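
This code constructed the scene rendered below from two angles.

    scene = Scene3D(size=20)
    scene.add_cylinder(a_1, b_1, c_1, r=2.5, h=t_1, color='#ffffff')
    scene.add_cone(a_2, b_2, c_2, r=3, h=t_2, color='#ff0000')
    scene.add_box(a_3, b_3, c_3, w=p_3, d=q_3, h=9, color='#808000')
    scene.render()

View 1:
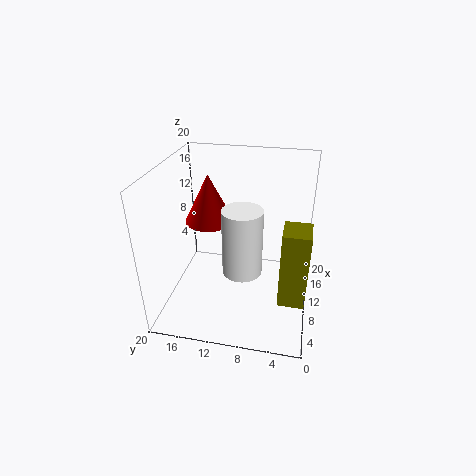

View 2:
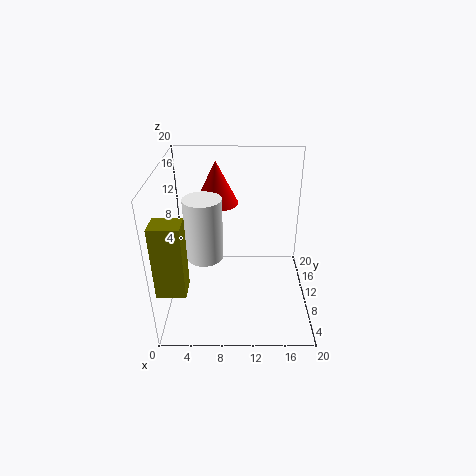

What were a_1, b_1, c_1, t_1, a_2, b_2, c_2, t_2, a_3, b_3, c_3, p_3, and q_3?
a_1 = 5.5, b_1 = 8.5, c_1 = 8, t_1 = 8.5, a_2 = 7, b_2 = 13, c_2 = 14, t_2 = 6, a_3 = 0.5, b_3 = 0.5, c_3 = 7.5, p_3 = 3.5, q_3 = 3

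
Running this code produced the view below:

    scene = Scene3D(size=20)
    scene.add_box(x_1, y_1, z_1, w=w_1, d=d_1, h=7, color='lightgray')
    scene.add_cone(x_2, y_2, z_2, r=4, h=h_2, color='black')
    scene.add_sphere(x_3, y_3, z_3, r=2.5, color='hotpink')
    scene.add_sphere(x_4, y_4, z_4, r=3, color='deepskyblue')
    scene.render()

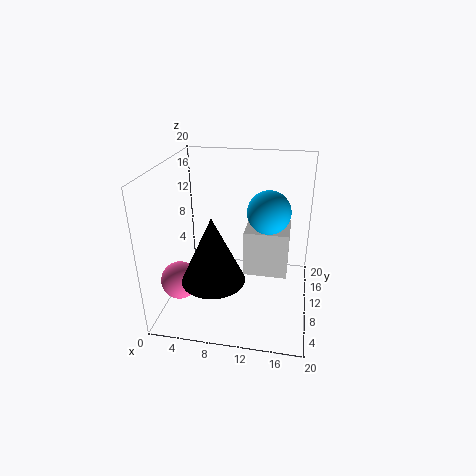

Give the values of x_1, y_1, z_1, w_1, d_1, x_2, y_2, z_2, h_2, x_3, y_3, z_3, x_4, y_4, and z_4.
x_1 = 10.5; y_1 = 11.5; z_1 = 3; w_1 = 6.5; d_1 = 6; x_2 = 8; y_2 = 4; z_2 = 7; h_2 = 8.5; x_3 = 3; y_3 = 5; z_3 = 5.5; x_4 = 14; y_4 = 11.5; z_4 = 13.5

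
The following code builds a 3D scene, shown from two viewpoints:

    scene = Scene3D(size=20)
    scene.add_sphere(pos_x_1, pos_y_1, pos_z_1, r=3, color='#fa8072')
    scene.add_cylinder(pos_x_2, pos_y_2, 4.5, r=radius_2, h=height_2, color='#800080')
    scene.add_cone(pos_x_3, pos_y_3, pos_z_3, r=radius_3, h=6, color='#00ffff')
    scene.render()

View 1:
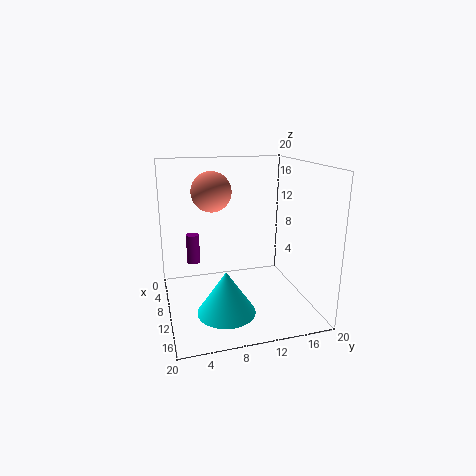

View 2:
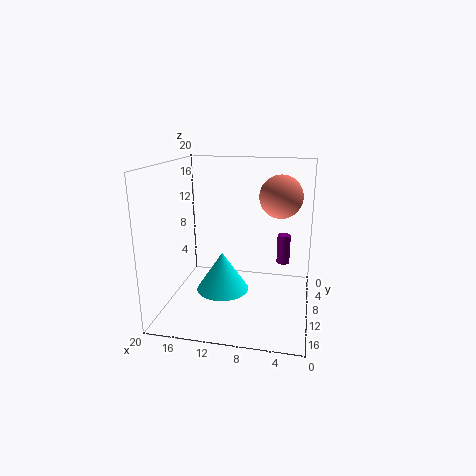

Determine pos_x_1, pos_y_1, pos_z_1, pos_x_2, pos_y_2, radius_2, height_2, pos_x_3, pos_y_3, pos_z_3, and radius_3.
pos_x_1 = 4.5; pos_y_1 = 7.5; pos_z_1 = 15.5; pos_x_2 = 4; pos_y_2 = 4.5; radius_2 = 1; height_2 = 4.5; pos_x_3 = 13; pos_y_3 = 7.5; pos_z_3 = 0.5; radius_3 = 4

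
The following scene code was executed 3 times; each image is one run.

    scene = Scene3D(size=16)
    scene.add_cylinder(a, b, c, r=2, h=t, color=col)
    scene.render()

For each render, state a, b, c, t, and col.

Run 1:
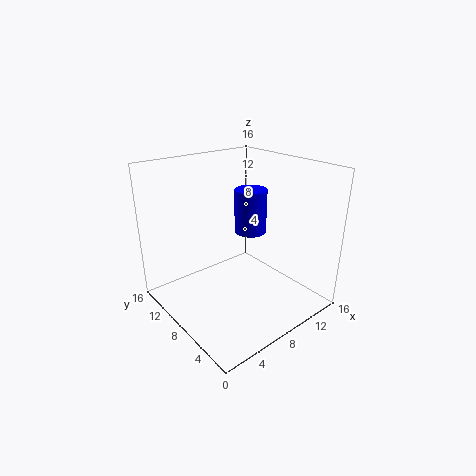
a = 12.5
b = 11
c = 6.5
t = 5.5
col = 'blue'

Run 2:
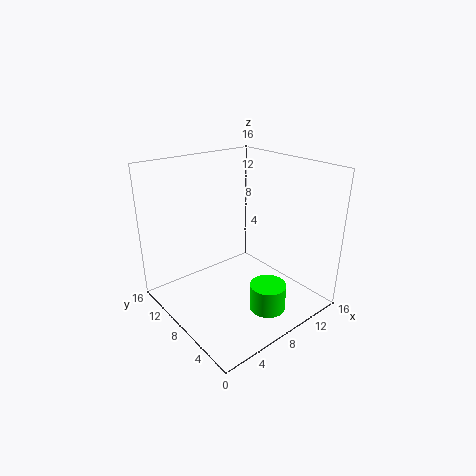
a = 9
b = 4
c = 0.5
t = 3
col = 'lime'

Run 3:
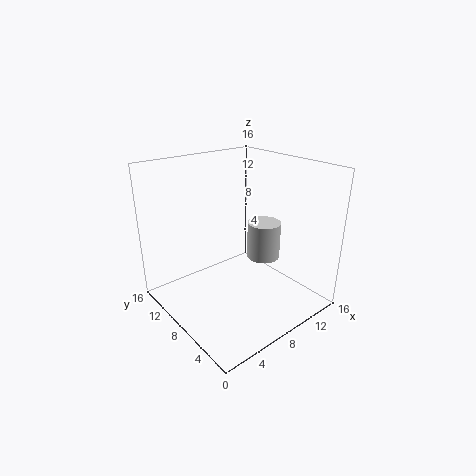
a = 12.5
b = 8.5
c = 4
t = 4.5
col = 'lightgray'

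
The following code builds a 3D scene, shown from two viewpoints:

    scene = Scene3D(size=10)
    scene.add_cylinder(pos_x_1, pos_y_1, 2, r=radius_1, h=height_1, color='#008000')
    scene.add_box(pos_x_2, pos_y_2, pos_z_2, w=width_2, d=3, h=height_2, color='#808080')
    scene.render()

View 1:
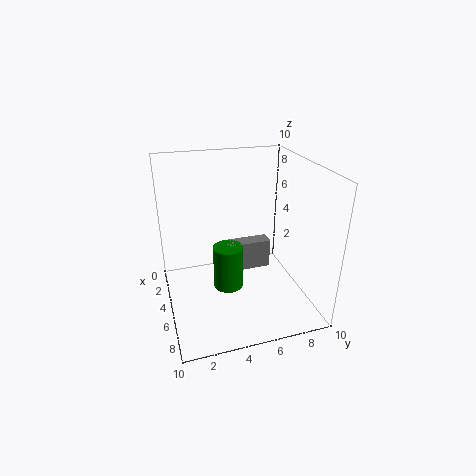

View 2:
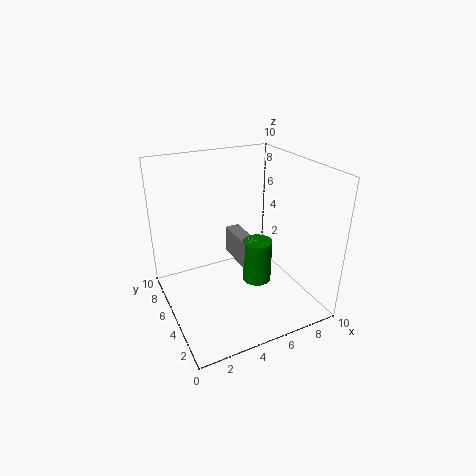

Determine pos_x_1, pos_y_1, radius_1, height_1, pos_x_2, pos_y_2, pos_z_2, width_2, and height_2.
pos_x_1 = 6; pos_y_1 = 4; radius_1 = 1; height_1 = 3; pos_x_2 = 5; pos_y_2 = 4; pos_z_2 = 3; width_2 = 1; height_2 = 2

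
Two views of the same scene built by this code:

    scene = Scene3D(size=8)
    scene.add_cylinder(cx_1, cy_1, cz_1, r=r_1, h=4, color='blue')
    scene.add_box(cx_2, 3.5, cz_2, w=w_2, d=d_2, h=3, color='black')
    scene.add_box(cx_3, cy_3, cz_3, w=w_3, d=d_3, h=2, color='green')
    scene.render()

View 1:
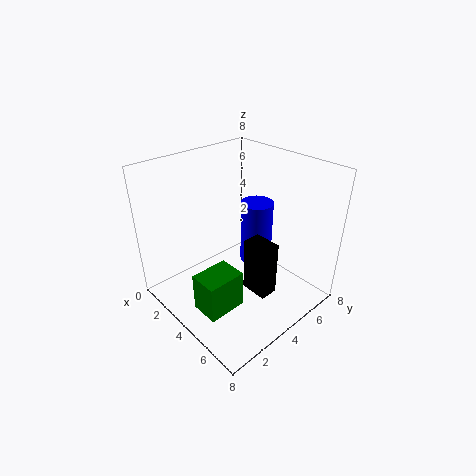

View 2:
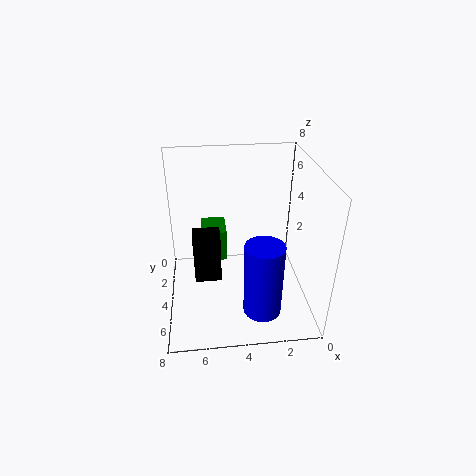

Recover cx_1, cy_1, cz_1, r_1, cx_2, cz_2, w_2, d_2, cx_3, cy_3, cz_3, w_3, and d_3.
cx_1 = 3
cy_1 = 6.5
cz_1 = 1
r_1 = 1
cx_2 = 5
cz_2 = 1.5
w_2 = 1.5
d_2 = 1
cx_3 = 4.5
cy_3 = 0.5
cz_3 = 1.5
w_3 = 1.5
d_3 = 2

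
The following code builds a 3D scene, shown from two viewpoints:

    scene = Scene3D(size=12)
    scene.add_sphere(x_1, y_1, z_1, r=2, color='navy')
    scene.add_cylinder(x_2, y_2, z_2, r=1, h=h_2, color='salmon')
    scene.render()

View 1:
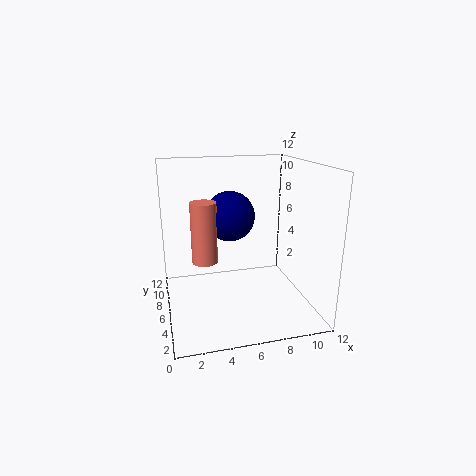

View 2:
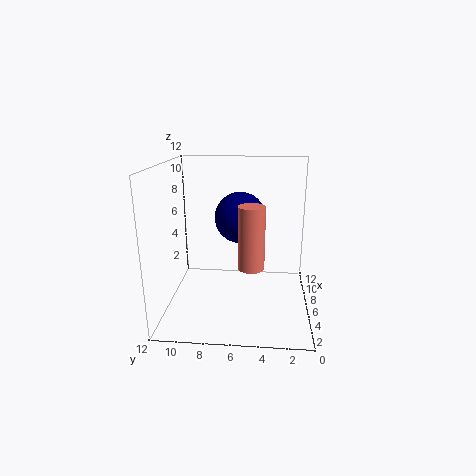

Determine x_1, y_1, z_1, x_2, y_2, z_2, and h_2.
x_1 = 5.25, y_1 = 5.75, z_1 = 8, x_2 = 3, y_2 = 4.75, z_2 = 4.75, h_2 = 4.75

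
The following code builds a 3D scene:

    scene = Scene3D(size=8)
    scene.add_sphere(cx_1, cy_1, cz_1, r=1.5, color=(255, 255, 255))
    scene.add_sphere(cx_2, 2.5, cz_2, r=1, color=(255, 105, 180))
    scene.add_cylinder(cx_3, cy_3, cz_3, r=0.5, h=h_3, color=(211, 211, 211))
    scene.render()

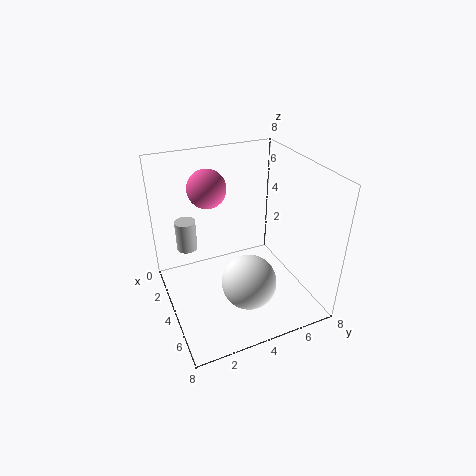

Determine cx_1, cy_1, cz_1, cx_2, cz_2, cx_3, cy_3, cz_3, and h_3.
cx_1 = 5.5; cy_1 = 4; cz_1 = 2; cx_2 = 3.5; cz_2 = 7; cx_3 = 4.5; cy_3 = 1; cz_3 = 4.5; h_3 = 1.5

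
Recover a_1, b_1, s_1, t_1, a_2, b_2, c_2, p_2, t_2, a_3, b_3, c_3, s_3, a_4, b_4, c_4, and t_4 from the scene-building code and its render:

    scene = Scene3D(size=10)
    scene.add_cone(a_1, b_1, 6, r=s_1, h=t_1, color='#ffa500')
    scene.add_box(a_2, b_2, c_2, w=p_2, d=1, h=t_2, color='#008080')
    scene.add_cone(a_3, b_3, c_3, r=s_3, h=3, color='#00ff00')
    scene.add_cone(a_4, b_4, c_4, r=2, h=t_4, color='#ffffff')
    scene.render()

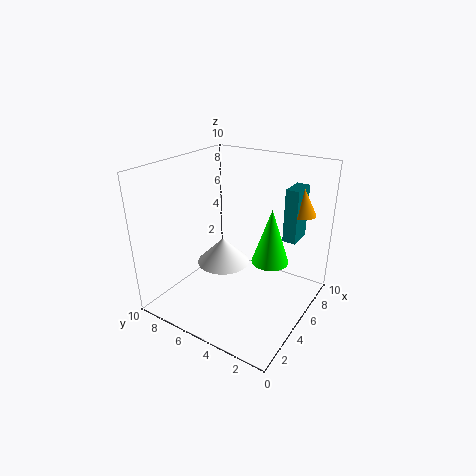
a_1 = 9
b_1 = 2
s_1 = 1
t_1 = 2
a_2 = 8
b_2 = 2
c_2 = 4
p_2 = 2
t_2 = 4
a_3 = 2
b_3 = 1
c_3 = 6
s_3 = 1
a_4 = 6
b_4 = 7
c_4 = 2
t_4 = 2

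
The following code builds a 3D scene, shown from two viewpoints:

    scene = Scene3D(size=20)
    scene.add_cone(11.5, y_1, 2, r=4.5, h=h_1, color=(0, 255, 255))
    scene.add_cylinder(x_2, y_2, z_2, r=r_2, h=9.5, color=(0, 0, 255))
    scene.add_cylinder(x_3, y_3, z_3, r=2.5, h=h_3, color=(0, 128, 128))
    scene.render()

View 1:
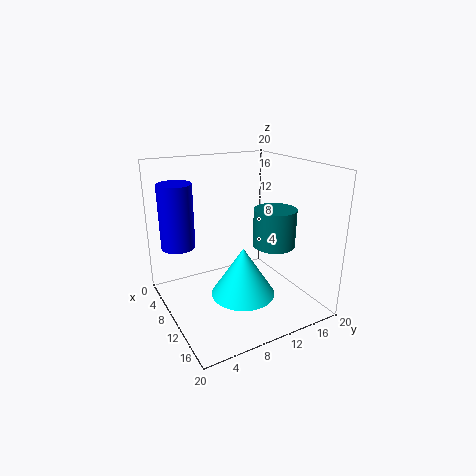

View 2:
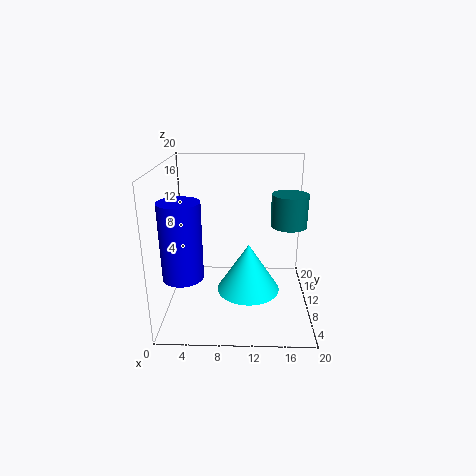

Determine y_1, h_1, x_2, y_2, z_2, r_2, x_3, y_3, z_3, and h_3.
y_1 = 10
h_1 = 7
x_2 = 3.5
y_2 = 3.5
z_2 = 7.5
r_2 = 2.5
x_3 = 17
y_3 = 11
z_3 = 11.5
h_3 = 4.5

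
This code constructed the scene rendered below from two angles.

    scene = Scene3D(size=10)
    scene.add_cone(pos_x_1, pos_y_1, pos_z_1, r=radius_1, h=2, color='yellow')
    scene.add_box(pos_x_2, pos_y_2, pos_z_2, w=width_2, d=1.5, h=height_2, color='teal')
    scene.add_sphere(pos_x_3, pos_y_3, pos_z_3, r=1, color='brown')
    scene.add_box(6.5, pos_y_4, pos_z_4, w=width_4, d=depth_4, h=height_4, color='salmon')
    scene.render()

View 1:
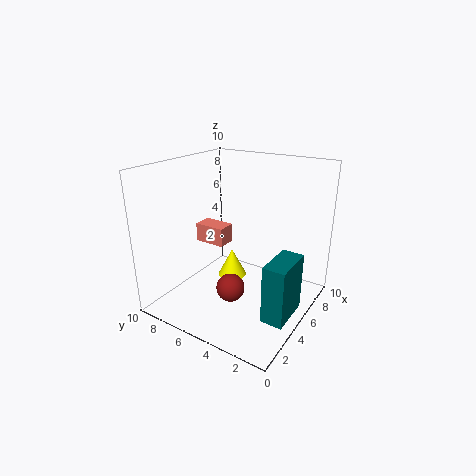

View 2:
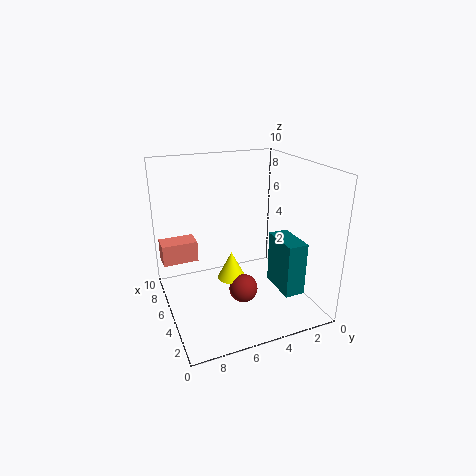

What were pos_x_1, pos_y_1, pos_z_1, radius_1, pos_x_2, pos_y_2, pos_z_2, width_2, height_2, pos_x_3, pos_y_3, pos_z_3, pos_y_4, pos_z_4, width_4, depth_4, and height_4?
pos_x_1 = 5, pos_y_1 = 5.5, pos_z_1 = 2, radius_1 = 1, pos_x_2 = 3, pos_y_2 = 0.5, pos_z_2 = 0.5, width_2 = 3, height_2 = 4, pos_x_3 = 4, pos_y_3 = 5, pos_z_3 = 1.5, pos_y_4 = 7.5, pos_z_4 = 3, width_4 = 1.5, depth_4 = 2.5, height_4 = 1.5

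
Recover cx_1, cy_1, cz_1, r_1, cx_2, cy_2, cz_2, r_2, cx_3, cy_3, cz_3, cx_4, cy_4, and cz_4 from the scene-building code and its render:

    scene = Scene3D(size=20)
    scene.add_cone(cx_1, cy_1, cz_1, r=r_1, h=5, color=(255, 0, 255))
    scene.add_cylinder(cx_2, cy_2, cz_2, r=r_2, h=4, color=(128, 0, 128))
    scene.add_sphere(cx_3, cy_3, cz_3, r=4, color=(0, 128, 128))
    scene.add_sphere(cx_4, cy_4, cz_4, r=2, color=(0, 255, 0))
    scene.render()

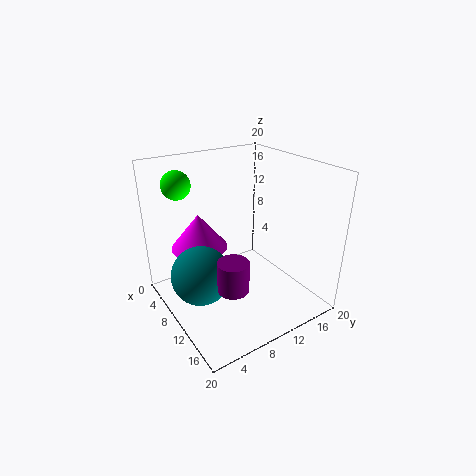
cx_1 = 6
cy_1 = 6
cz_1 = 8
r_1 = 4
cx_2 = 15
cy_2 = 6
cz_2 = 6
r_2 = 2
cx_3 = 10
cy_3 = 4
cz_3 = 6
cx_4 = 4
cy_4 = 4
cz_4 = 17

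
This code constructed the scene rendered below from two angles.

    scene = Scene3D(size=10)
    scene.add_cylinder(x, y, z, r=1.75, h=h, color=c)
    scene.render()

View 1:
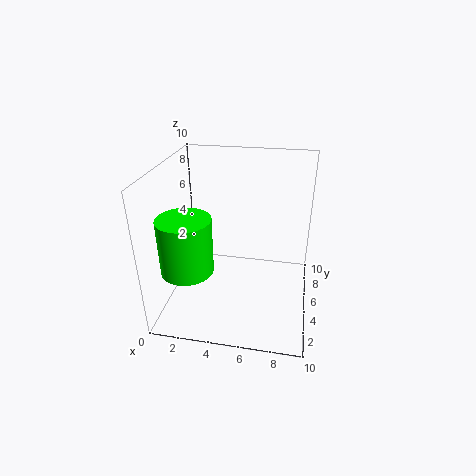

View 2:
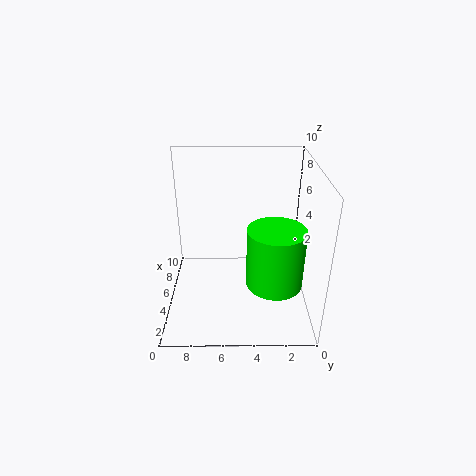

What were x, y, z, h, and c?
x = 2, y = 2.75, z = 3.5, h = 3.75, c = 'lime'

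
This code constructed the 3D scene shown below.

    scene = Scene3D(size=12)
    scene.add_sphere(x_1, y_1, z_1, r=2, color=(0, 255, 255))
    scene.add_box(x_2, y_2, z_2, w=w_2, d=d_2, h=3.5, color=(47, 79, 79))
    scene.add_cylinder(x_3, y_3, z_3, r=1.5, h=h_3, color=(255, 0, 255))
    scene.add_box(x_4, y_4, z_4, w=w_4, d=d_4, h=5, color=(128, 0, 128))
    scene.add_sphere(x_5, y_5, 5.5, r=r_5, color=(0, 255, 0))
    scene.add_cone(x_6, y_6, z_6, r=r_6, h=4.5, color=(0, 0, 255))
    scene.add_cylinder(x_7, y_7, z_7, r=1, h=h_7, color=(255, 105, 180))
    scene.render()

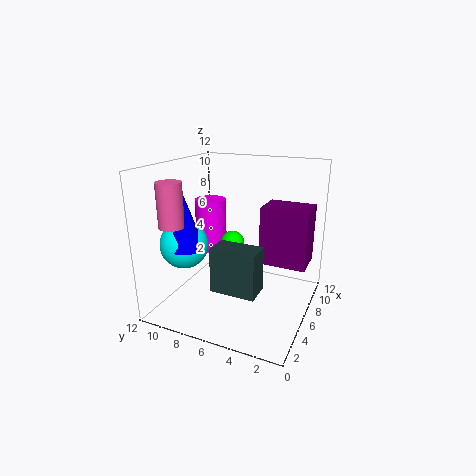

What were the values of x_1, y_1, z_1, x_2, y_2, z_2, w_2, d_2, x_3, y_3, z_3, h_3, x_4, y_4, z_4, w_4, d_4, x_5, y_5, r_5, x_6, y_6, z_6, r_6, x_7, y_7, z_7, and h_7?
x_1 = 4; y_1 = 10; z_1 = 5.5; x_2 = 2; y_2 = 3; z_2 = 3; w_2 = 2; d_2 = 3.5; x_3 = 9.5; y_3 = 10.5; z_3 = 3; h_3 = 5; x_4 = 7; y_4 = 0.5; z_4 = 3.5; w_4 = 3; d_4 = 4; x_5 = 6; y_5 = 6.5; r_5 = 1; x_6 = 3.5; y_6 = 9.5; z_6 = 5.5; r_6 = 1.5; x_7 = 2.5; y_7 = 10; z_7 = 7.5; h_7 = 3.5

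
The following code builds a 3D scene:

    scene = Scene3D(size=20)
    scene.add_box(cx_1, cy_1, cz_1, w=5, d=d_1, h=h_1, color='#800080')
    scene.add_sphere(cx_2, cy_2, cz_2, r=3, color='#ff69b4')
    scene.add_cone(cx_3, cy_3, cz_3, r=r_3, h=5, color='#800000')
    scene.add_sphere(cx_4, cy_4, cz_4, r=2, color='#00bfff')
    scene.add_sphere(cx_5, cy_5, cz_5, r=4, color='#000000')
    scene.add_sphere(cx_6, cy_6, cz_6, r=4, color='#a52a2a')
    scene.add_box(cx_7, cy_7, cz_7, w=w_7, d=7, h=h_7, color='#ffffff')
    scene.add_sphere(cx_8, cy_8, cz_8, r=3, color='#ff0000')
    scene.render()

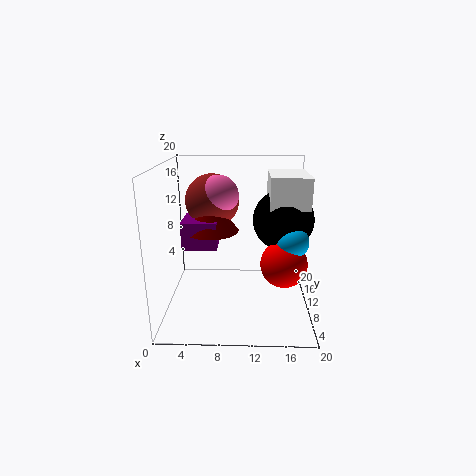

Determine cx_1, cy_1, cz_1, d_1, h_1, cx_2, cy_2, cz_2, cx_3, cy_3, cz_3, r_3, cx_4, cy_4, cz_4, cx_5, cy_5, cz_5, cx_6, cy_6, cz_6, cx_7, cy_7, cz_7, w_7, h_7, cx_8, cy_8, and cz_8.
cx_1 = 2, cy_1 = 10, cz_1 = 8, d_1 = 5, h_1 = 4, cx_2 = 7, cy_2 = 14, cz_2 = 15, cx_3 = 6, cy_3 = 13, cz_3 = 10, r_3 = 4, cx_4 = 17, cy_4 = 6, cz_4 = 11, cx_5 = 16, cy_5 = 9, cz_5 = 13, cx_6 = 6, cy_6 = 15, cz_6 = 14, cx_7 = 14, cy_7 = 6, cz_7 = 15, w_7 = 5, h_7 = 4, cx_8 = 16, cy_8 = 6, cz_8 = 8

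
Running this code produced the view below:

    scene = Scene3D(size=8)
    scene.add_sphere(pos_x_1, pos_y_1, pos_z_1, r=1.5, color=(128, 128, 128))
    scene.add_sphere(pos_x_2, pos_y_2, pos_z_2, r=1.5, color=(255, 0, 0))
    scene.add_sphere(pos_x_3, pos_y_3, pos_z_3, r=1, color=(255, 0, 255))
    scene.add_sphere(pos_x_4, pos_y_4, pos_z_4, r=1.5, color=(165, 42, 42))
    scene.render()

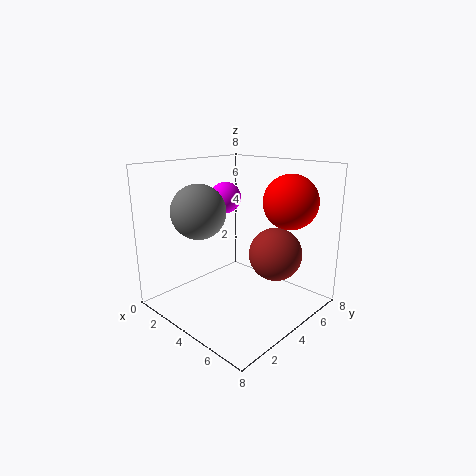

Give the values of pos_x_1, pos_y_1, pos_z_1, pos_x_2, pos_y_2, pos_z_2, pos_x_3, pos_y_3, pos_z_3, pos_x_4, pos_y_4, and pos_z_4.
pos_x_1 = 2.5, pos_y_1 = 2.5, pos_z_1 = 5.5, pos_x_2 = 6, pos_y_2 = 6, pos_z_2 = 6, pos_x_3 = 1, pos_y_3 = 6, pos_z_3 = 5.5, pos_x_4 = 5.5, pos_y_4 = 5.5, pos_z_4 = 3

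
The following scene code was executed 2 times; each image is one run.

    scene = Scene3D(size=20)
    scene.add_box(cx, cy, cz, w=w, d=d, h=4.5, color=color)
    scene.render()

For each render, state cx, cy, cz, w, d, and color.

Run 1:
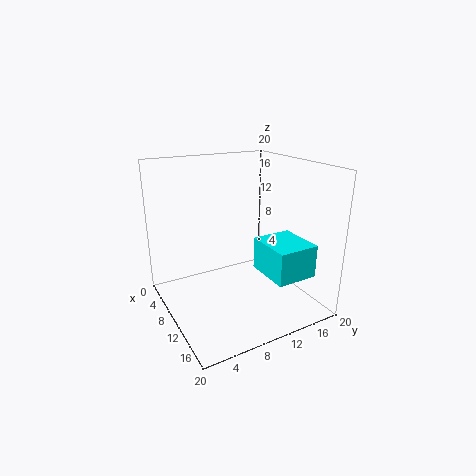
cx = 11, cy = 12, cz = 5.5, w = 6.5, d = 5.75, color = 'cyan'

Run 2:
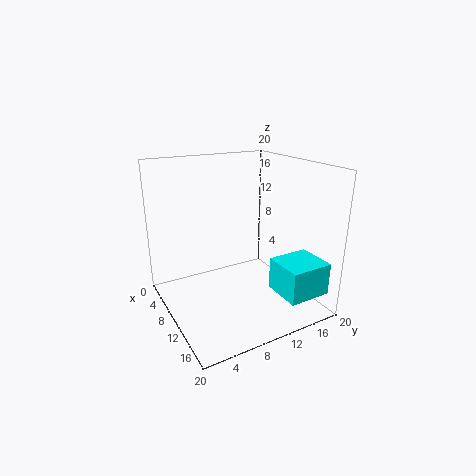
cx = 13.25, cy = 13.25, cz = 3, w = 5.5, d = 6, color = 'cyan'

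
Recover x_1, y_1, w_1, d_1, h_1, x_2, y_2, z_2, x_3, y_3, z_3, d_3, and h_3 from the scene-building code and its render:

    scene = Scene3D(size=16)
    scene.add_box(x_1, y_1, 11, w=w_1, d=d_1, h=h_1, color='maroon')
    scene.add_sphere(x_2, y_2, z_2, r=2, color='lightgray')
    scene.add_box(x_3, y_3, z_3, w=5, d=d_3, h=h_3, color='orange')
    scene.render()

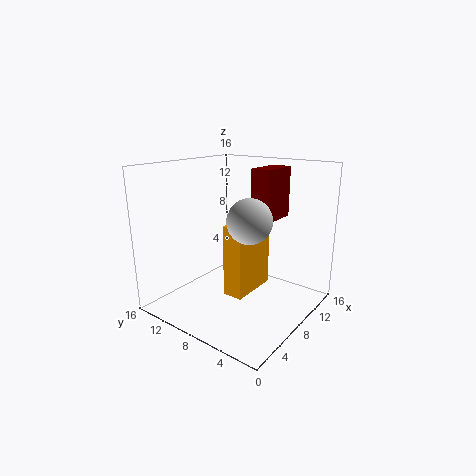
x_1 = 6; y_1 = 3; w_1 = 4; d_1 = 2; h_1 = 5; x_2 = 3; y_2 = 3; z_2 = 12; x_3 = 3; y_3 = 4; z_3 = 4; d_3 = 2; h_3 = 7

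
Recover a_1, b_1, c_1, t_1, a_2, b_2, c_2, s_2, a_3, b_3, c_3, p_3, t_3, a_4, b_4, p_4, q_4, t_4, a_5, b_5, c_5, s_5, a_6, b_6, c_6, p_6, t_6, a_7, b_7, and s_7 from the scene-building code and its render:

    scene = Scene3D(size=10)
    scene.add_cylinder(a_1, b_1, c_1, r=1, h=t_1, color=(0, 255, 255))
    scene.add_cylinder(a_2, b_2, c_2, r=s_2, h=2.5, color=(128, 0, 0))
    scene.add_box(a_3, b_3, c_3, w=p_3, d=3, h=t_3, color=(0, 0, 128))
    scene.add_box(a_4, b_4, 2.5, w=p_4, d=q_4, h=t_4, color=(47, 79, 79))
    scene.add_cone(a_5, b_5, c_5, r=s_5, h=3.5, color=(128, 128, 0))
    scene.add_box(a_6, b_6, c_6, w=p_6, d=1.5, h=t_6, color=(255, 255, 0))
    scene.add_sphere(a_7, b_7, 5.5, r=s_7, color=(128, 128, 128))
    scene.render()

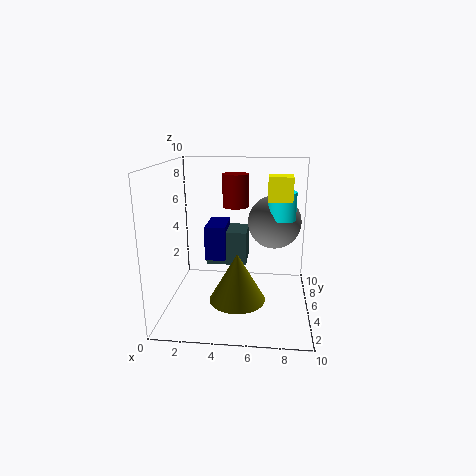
a_1 = 8; b_1 = 6.5; c_1 = 6; t_1 = 2; a_2 = 4.5; b_2 = 8; c_2 = 6.5; s_2 = 1; a_3 = 2.5; b_3 = 5.5; c_3 = 3; p_3 = 1.5; t_3 = 2.5; a_4 = 2.5; b_4 = 6; p_4 = 3; q_4 = 2.5; t_4 = 2.5; a_5 = 5; b_5 = 4.5; c_5 = 0.5; s_5 = 2; a_6 = 7; b_6 = 3; c_6 = 8; p_6 = 1.5; t_6 = 1.5; a_7 = 7.5; b_7 = 7.5; s_7 = 2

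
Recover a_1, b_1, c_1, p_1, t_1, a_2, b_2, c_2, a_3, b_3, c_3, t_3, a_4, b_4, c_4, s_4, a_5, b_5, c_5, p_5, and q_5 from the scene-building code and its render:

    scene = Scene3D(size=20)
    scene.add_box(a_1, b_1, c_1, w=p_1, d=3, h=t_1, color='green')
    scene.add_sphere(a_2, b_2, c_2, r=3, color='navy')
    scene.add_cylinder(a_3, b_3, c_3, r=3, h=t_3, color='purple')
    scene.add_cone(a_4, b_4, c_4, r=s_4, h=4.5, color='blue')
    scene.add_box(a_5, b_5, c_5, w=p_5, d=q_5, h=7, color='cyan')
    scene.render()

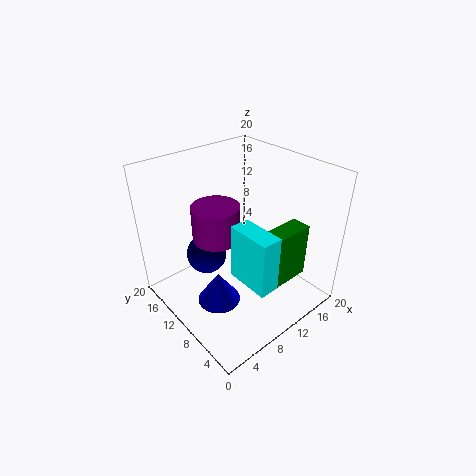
a_1 = 14
b_1 = 5.5
c_1 = 1.5
p_1 = 6
t_1 = 8.5
a_2 = 8
b_2 = 15
c_2 = 5.5
a_3 = 6
b_3 = 9.5
c_3 = 12
t_3 = 4.5
a_4 = 6
b_4 = 9.5
c_4 = 1.5
s_4 = 3
a_5 = 5.5
b_5 = 0.5
c_5 = 8.5
p_5 = 2.5
q_5 = 5.5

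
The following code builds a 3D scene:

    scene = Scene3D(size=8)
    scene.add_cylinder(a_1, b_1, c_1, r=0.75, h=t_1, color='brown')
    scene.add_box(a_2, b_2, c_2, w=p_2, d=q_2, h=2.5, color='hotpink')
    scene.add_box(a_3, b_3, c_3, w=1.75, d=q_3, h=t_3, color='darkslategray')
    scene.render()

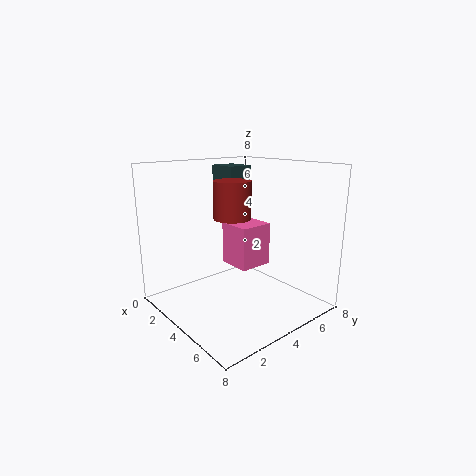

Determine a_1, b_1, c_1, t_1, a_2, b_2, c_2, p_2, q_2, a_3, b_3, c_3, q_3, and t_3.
a_1 = 7.25
b_1 = 1
c_1 = 6.25
t_1 = 1.5
a_2 = 2.25
b_2 = 4.25
c_2 = 2
p_2 = 2
q_2 = 2
a_3 = 1
b_3 = 4.5
c_3 = 6.25
q_3 = 1.5
t_3 = 1.5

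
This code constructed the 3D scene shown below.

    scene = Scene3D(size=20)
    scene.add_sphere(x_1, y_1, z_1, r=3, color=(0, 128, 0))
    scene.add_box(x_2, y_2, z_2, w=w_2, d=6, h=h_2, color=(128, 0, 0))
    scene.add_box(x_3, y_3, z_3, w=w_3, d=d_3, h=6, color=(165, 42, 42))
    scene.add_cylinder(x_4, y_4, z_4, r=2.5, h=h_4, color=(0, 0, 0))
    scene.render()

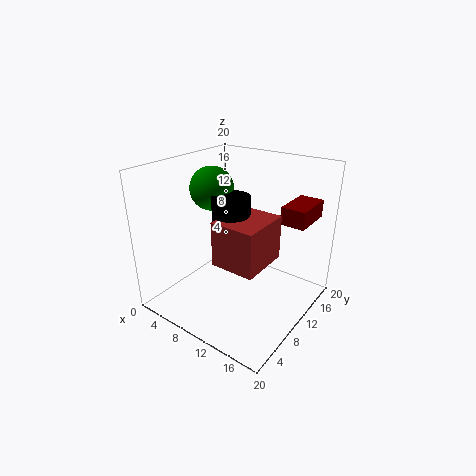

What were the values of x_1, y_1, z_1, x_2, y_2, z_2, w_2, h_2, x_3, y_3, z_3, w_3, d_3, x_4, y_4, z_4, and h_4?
x_1 = 6
y_1 = 9.5
z_1 = 16.5
x_2 = 14.5
y_2 = 13.5
z_2 = 12
w_2 = 3.5
h_2 = 2.5
x_3 = 9.5
y_3 = 5
z_3 = 8
w_3 = 6
d_3 = 7
x_4 = 10
y_4 = 8.5
z_4 = 12
h_4 = 4.5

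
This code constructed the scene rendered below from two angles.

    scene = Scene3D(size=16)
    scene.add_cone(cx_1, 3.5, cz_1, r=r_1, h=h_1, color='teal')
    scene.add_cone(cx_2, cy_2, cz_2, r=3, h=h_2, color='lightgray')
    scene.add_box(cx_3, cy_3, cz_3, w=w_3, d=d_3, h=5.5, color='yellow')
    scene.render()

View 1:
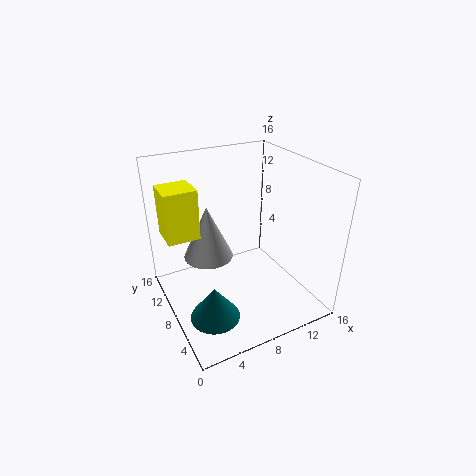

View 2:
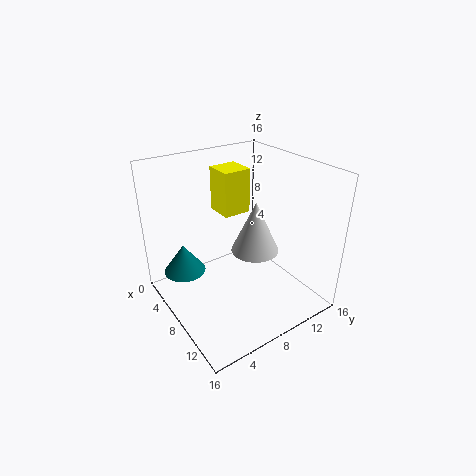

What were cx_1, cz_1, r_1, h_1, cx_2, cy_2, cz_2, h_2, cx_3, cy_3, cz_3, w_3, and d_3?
cx_1 = 3, cz_1 = 2.5, r_1 = 2.5, h_1 = 3.5, cx_2 = 6, cy_2 = 12, cz_2 = 4, h_2 = 6.5, cx_3 = 0.5, cy_3 = 9, cz_3 = 8.5, w_3 = 3.5, d_3 = 3.5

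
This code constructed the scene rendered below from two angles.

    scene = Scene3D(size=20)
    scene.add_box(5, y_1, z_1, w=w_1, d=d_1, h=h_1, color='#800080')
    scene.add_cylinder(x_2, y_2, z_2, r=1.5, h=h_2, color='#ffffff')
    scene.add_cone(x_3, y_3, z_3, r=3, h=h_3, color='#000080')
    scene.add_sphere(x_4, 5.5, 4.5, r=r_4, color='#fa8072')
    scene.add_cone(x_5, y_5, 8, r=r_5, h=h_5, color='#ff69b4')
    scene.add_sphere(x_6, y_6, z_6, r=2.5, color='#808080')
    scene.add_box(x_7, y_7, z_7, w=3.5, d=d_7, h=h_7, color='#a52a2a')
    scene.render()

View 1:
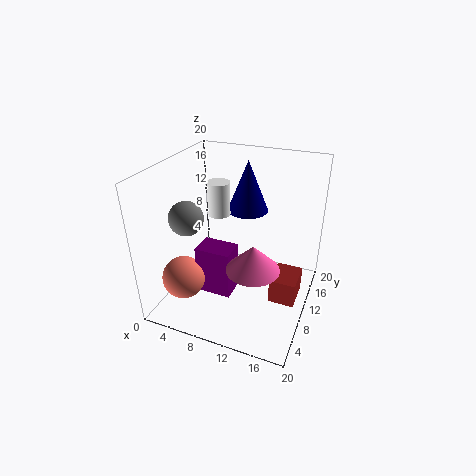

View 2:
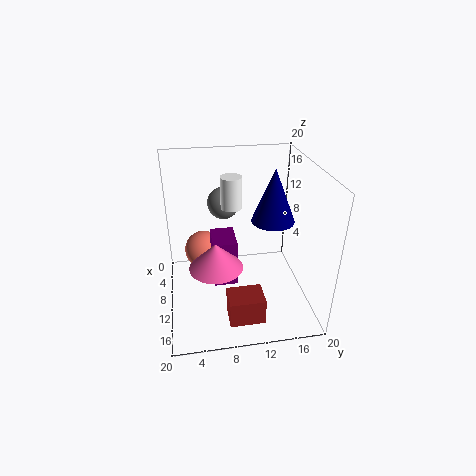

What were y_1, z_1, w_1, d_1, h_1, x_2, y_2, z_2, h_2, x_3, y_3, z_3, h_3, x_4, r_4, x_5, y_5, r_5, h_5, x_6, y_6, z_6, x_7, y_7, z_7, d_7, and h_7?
y_1 = 6.5, z_1 = 2, w_1 = 5, d_1 = 3.5, h_1 = 7, x_2 = 7.5, y_2 = 9.5, z_2 = 13.5, h_2 = 4.5, x_3 = 9.5, y_3 = 15, z_3 = 12, h_3 = 7.5, x_4 = 3.5, r_4 = 3, x_5 = 13.5, y_5 = 6.5, r_5 = 3.5, h_5 = 3.5, x_6 = 2.5, y_6 = 9, z_6 = 12, x_7 = 15.5, y_7 = 7.5, z_7 = 2.5, d_7 = 4.5, h_7 = 3.5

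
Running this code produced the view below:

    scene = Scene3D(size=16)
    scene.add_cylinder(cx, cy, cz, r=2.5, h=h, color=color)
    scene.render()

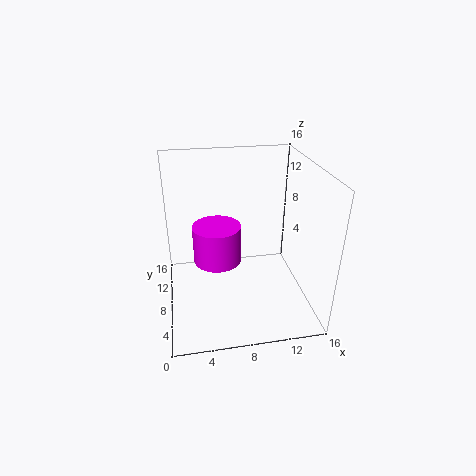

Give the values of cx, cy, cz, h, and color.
cx = 5.5, cy = 6.5, cz = 6.5, h = 4, color = 'magenta'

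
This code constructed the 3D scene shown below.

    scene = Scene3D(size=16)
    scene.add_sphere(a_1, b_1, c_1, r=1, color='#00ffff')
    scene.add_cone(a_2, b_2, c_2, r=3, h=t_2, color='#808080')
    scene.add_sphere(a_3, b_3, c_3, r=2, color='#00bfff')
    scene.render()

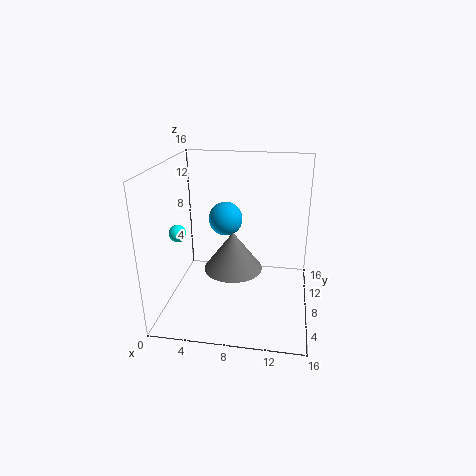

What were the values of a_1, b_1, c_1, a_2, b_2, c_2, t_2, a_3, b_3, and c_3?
a_1 = 1; b_1 = 8; c_1 = 8; a_2 = 8; b_2 = 5; c_2 = 6; t_2 = 4; a_3 = 6; b_3 = 11; c_3 = 9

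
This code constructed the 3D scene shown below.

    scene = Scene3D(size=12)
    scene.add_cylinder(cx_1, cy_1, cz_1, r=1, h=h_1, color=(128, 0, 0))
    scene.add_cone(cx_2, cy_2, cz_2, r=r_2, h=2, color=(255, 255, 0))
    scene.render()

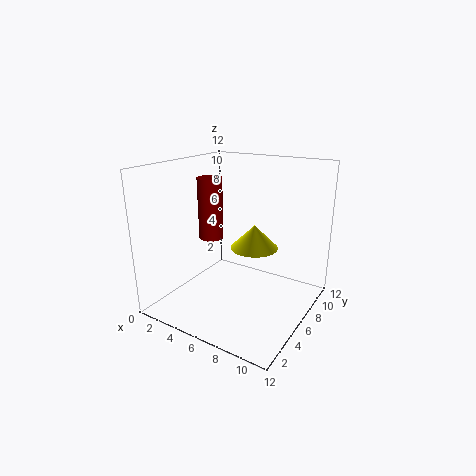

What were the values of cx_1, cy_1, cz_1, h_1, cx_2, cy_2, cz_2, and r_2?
cx_1 = 4, cy_1 = 5, cz_1 = 6, h_1 = 5, cx_2 = 7, cy_2 = 7, cz_2 = 5, r_2 = 2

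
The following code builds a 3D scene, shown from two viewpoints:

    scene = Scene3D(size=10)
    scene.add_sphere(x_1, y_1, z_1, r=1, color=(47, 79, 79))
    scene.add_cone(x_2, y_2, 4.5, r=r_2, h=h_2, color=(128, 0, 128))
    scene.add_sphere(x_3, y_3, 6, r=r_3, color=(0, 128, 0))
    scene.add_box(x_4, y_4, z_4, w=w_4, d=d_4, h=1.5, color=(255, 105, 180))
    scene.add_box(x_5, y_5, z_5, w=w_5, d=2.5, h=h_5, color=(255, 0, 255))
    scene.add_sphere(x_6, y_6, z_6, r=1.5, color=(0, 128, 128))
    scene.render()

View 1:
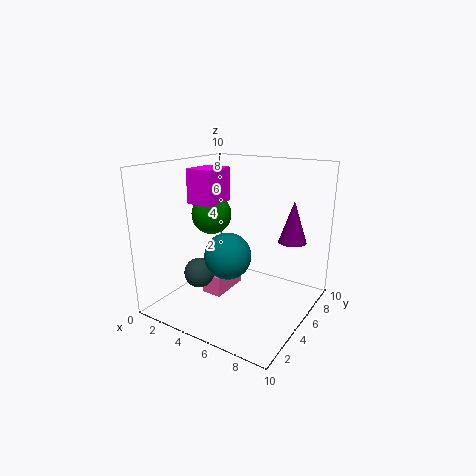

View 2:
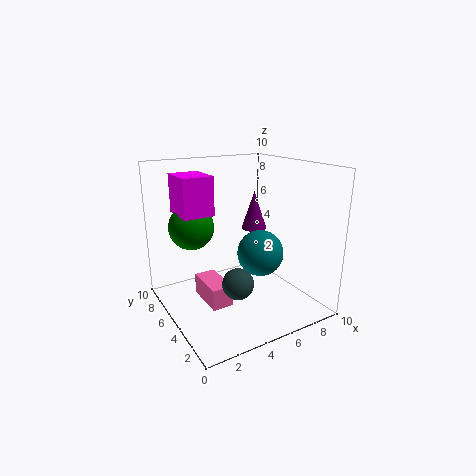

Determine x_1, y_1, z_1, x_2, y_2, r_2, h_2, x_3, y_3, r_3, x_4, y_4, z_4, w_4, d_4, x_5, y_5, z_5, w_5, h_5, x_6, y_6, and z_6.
x_1 = 3.5; y_1 = 2.5; z_1 = 3; x_2 = 8; y_2 = 7.5; r_2 = 1; h_2 = 3; x_3 = 2; y_3 = 6; r_3 = 1.5; x_4 = 2.5; y_4 = 4; z_4 = 0.5; w_4 = 1.5; d_4 = 3; x_5 = 1; y_5 = 4.5; z_5 = 7; w_5 = 2; h_5 = 2.5; x_6 = 5.5; y_6 = 3; z_6 = 4.5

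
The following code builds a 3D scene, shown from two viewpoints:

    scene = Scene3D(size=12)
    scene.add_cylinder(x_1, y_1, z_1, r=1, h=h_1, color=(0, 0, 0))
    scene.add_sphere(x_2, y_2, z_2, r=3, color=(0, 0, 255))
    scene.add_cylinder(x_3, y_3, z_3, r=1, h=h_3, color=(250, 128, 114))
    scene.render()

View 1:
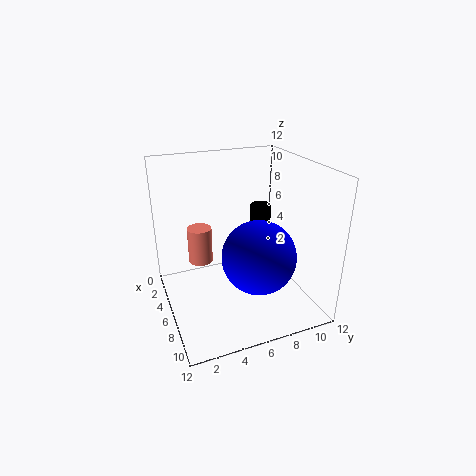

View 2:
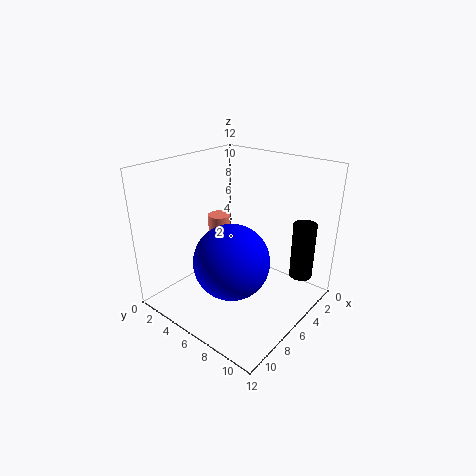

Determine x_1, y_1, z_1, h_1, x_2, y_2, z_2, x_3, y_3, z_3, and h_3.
x_1 = 2; y_1 = 10; z_1 = 2; h_1 = 5; x_2 = 8; y_2 = 7; z_2 = 5; x_3 = 5; y_3 = 3; z_3 = 4; h_3 = 3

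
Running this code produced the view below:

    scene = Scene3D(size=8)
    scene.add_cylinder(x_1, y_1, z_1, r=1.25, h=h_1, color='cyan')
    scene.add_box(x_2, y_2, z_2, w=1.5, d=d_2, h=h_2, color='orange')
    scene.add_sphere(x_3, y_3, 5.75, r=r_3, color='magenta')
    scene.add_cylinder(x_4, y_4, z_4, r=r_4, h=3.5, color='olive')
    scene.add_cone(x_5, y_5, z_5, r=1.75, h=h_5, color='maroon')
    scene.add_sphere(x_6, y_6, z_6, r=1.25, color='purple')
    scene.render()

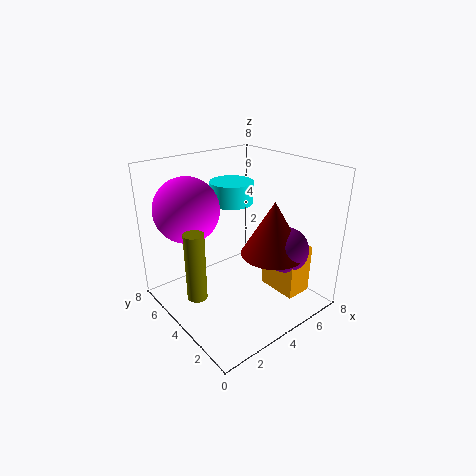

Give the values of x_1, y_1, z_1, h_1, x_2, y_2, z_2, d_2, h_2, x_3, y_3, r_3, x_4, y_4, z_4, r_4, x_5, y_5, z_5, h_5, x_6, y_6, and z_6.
x_1 = 4.75; y_1 = 5.5; z_1 = 5.5; h_1 = 1.25; x_2 = 5.25; y_2 = 1; z_2 = 1; d_2 = 2.25; h_2 = 2.75; x_3 = 1.75; y_3 = 5.5; r_3 = 1.75; x_4 = 0.75; y_4 = 3.25; z_4 = 2; r_4 = 0.5; x_5 = 5.25; y_5 = 2.5; z_5 = 3.25; h_5 = 3; x_6 = 5.75; y_6 = 2; z_6 = 3.5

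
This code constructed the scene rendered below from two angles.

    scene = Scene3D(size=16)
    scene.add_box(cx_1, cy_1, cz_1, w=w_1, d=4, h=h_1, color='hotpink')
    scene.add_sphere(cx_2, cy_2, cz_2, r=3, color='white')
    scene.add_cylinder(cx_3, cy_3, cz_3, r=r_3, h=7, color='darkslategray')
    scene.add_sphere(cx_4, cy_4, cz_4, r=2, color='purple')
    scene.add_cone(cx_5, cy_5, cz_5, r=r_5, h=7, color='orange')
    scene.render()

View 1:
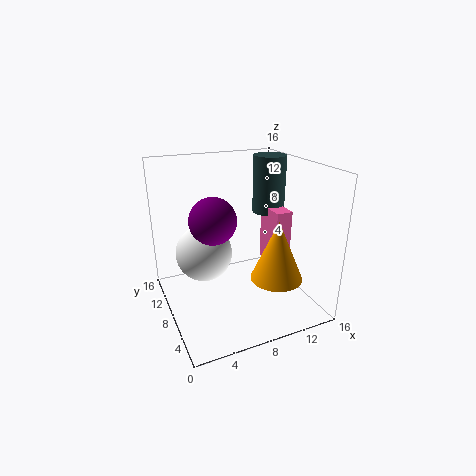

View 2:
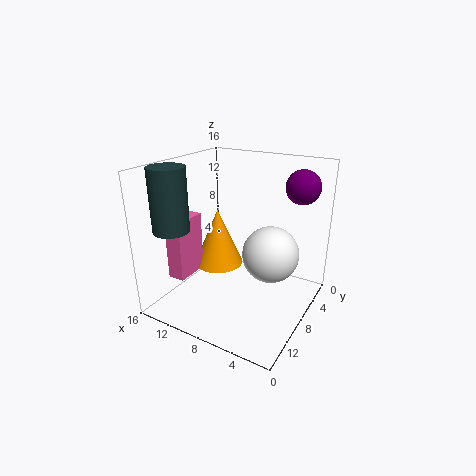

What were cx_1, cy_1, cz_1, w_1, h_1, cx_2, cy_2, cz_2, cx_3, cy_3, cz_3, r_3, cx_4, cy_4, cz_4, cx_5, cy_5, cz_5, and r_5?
cx_1 = 13, cy_1 = 8, cz_1 = 3, w_1 = 2, h_1 = 7, cx_2 = 4, cy_2 = 8, cz_2 = 7, cx_3 = 14, cy_3 = 12, cz_3 = 9, r_3 = 2, cx_4 = 3, cy_4 = 2, cz_4 = 13, cx_5 = 12, cy_5 = 6, cz_5 = 3, r_5 = 3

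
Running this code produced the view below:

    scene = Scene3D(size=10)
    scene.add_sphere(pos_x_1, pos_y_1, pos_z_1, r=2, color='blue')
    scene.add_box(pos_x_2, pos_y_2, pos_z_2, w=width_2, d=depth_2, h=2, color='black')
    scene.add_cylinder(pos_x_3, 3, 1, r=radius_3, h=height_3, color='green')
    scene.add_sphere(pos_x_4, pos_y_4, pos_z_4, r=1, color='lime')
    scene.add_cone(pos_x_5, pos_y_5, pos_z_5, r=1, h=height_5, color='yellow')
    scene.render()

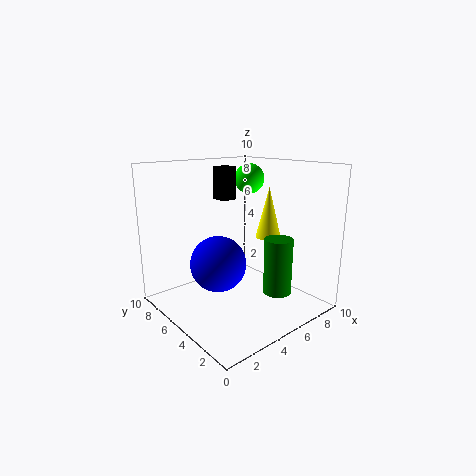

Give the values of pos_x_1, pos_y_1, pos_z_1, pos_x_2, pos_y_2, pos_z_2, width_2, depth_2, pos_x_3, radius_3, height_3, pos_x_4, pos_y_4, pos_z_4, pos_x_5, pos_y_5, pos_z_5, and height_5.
pos_x_1 = 4
pos_y_1 = 6
pos_z_1 = 3
pos_x_2 = 3
pos_y_2 = 4
pos_z_2 = 8
width_2 = 1
depth_2 = 1
pos_x_3 = 7
radius_3 = 1
height_3 = 4
pos_x_4 = 6
pos_y_4 = 5
pos_z_4 = 9
pos_x_5 = 9
pos_y_5 = 6
pos_z_5 = 4
height_5 = 4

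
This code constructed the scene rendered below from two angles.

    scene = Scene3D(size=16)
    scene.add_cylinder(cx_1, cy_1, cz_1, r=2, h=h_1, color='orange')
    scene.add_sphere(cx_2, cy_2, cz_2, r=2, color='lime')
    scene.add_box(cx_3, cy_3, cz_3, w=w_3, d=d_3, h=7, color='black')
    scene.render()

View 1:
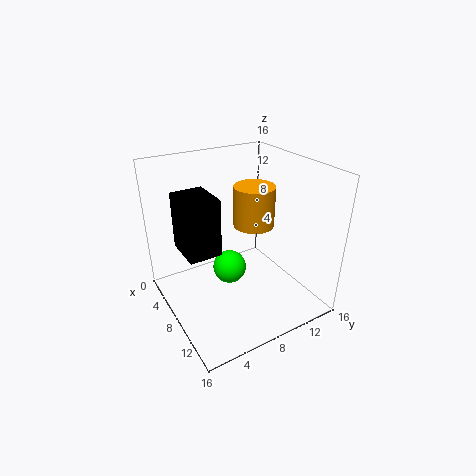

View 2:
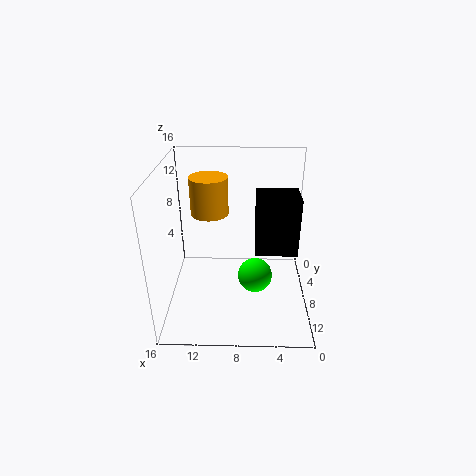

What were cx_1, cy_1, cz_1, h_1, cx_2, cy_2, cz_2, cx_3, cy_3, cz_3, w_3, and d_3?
cx_1 = 11, cy_1 = 8, cz_1 = 11, h_1 = 4, cx_2 = 6, cy_2 = 8, cz_2 = 3, cx_3 = 1, cy_3 = 3, cz_3 = 5, w_3 = 5, d_3 = 4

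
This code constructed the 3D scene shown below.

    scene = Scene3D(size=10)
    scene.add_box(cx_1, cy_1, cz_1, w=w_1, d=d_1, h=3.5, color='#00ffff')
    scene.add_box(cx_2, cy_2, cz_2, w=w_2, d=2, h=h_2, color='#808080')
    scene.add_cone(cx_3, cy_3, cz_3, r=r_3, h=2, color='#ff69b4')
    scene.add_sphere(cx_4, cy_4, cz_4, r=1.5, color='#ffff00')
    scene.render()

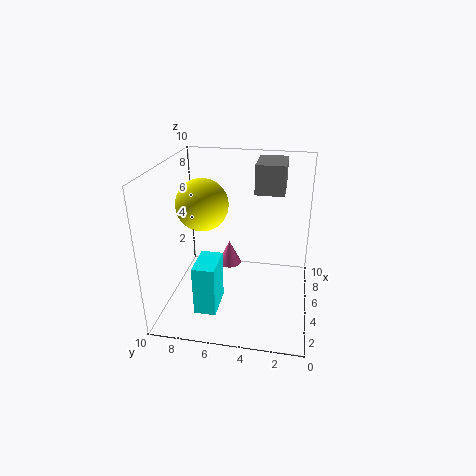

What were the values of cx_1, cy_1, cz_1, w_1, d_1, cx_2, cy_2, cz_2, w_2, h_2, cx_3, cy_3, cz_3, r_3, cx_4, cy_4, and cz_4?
cx_1 = 2; cy_1 = 6; cz_1 = 0.5; w_1 = 2.5; d_1 = 1.5; cx_2 = 5.5; cy_2 = 2; cz_2 = 8; w_2 = 3; h_2 = 2; cx_3 = 9; cy_3 = 6.5; cz_3 = 0.5; r_3 = 1; cx_4 = 2; cy_4 = 6.5; cz_4 = 8.5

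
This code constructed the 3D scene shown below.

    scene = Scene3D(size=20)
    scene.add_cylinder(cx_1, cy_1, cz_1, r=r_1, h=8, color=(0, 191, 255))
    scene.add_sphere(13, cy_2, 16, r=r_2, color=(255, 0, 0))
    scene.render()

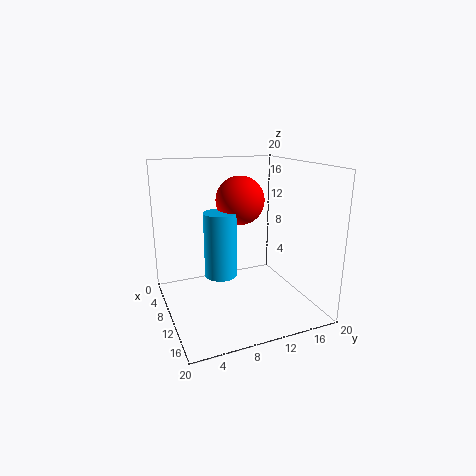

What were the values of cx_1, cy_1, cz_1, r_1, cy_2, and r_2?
cx_1 = 14, cy_1 = 6, cz_1 = 7, r_1 = 2, cy_2 = 9, r_2 = 3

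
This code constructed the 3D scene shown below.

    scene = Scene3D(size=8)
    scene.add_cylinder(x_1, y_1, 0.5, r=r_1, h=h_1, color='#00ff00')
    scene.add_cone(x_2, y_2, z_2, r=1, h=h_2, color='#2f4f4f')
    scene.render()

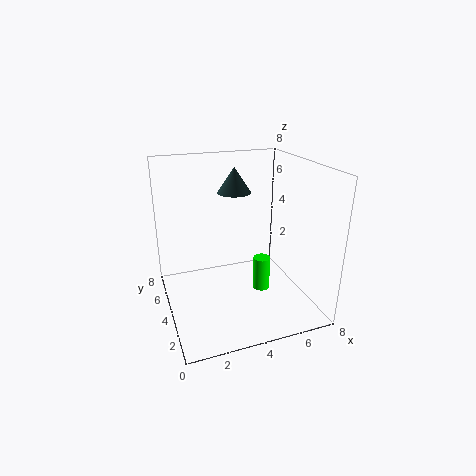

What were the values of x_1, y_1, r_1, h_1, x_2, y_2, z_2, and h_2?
x_1 = 5.5; y_1 = 4; r_1 = 0.5; h_1 = 2; x_2 = 4.5; y_2 = 6; z_2 = 6; h_2 = 1.5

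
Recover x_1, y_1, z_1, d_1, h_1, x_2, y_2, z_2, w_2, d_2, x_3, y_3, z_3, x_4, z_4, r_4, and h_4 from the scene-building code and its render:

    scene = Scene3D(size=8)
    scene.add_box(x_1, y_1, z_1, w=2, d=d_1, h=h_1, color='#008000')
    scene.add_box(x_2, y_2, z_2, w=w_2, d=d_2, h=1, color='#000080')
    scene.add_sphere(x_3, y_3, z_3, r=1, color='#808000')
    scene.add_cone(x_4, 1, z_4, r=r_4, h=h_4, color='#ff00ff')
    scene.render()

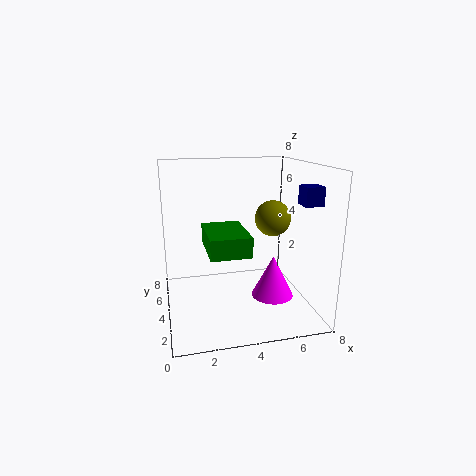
x_1 = 2
y_1 = 1
z_1 = 4
d_1 = 3
h_1 = 1
x_2 = 7
y_2 = 2
z_2 = 6
w_2 = 1
d_2 = 1
x_3 = 6
y_3 = 4
z_3 = 5
x_4 = 5
z_4 = 2
r_4 = 1
h_4 = 2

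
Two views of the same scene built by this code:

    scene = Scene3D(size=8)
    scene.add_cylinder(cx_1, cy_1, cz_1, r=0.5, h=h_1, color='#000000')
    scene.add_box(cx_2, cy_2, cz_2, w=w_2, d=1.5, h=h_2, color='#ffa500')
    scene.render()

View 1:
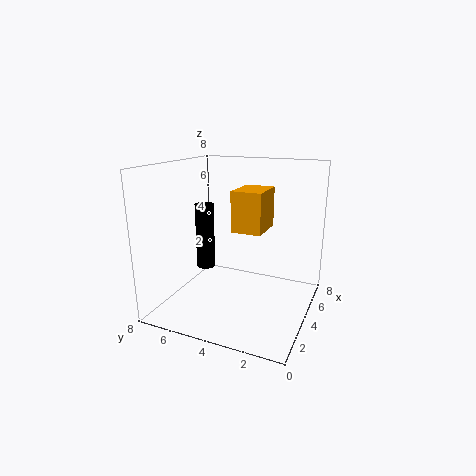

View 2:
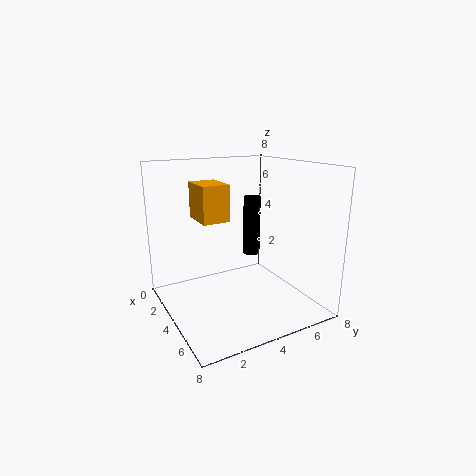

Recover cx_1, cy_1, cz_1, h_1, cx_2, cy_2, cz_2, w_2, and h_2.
cx_1 = 3
cy_1 = 5.5
cz_1 = 2.5
h_1 = 3.5
cx_2 = 2
cy_2 = 2
cz_2 = 5
w_2 = 2
h_2 = 2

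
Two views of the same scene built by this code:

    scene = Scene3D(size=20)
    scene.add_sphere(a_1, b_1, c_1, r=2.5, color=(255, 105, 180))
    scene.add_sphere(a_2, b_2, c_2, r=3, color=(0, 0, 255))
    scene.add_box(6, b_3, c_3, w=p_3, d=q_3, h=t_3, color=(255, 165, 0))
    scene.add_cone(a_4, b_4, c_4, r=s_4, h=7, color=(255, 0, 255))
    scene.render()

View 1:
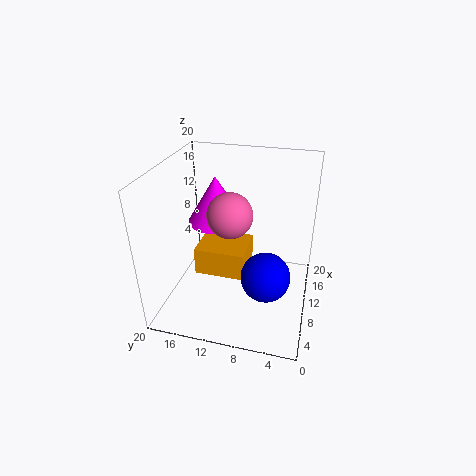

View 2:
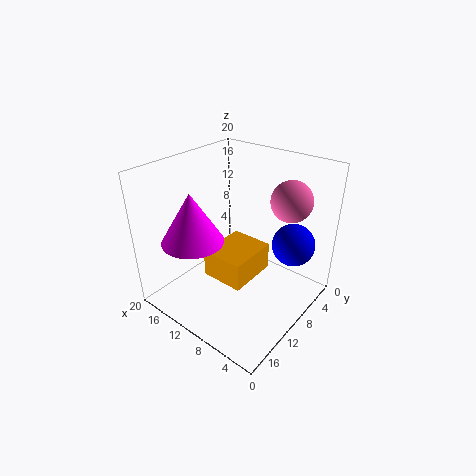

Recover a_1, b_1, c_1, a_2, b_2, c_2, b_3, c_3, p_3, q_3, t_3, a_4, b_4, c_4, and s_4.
a_1 = 2.75, b_1 = 9, c_1 = 17.25, a_2 = 4, b_2 = 5, c_2 = 8.75, b_3 = 8.25, c_3 = 6, p_3 = 5.75, q_3 = 6.75, t_3 = 3.75, a_4 = 14.25, b_4 = 14.5, c_4 = 10, s_4 = 4.25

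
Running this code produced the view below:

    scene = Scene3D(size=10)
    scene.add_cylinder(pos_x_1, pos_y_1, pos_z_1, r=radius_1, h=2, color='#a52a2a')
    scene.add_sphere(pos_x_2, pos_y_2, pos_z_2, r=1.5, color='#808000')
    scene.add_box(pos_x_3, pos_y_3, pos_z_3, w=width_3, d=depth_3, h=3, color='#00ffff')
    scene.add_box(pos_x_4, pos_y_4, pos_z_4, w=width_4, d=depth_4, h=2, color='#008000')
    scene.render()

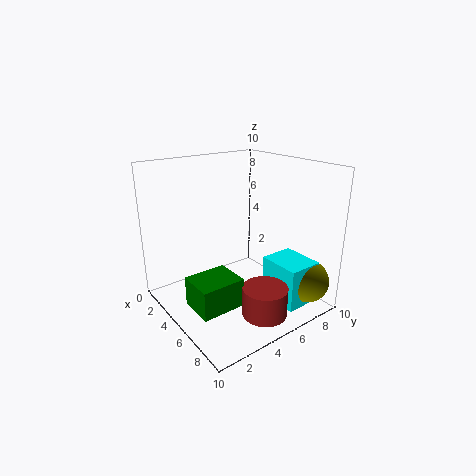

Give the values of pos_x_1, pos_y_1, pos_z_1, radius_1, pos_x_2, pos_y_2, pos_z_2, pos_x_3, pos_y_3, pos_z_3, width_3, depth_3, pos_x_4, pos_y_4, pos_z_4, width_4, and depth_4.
pos_x_1 = 8
pos_y_1 = 5
pos_z_1 = 0.5
radius_1 = 1.5
pos_x_2 = 8.5
pos_y_2 = 8.5
pos_z_2 = 2
pos_x_3 = 6
pos_y_3 = 6.5
pos_z_3 = 0.5
width_3 = 3
depth_3 = 2.5
pos_x_4 = 4.5
pos_y_4 = 1
pos_z_4 = 1
width_4 = 2.5
depth_4 = 3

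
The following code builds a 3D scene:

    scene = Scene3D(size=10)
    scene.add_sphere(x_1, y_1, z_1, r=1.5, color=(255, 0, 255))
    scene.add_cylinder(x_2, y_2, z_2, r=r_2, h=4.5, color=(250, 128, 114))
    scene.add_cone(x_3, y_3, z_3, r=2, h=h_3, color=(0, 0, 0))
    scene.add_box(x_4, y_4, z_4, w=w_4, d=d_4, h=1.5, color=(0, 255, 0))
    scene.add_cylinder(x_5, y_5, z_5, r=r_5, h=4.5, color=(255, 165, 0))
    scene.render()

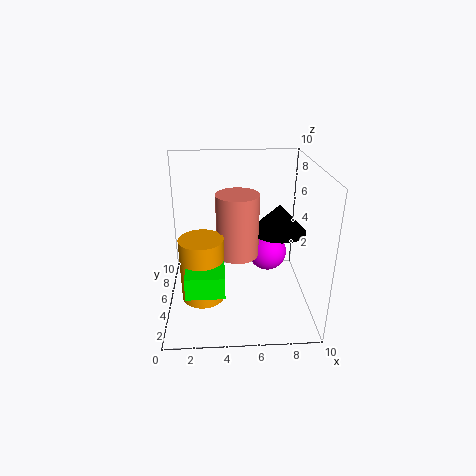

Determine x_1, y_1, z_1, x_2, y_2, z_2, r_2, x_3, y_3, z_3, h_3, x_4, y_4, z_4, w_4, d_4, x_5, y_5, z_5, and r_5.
x_1 = 7.5, y_1 = 7.5, z_1 = 2.5, x_2 = 5, y_2 = 5.5, z_2 = 3.5, r_2 = 1.5, x_3 = 8, y_3 = 6, z_3 = 5, h_3 = 2, x_4 = 1.5, y_4 = 1.5, z_4 = 2.5, w_4 = 2.5, d_4 = 3.5, x_5 = 2.5, y_5 = 4, z_5 = 1, r_5 = 1.5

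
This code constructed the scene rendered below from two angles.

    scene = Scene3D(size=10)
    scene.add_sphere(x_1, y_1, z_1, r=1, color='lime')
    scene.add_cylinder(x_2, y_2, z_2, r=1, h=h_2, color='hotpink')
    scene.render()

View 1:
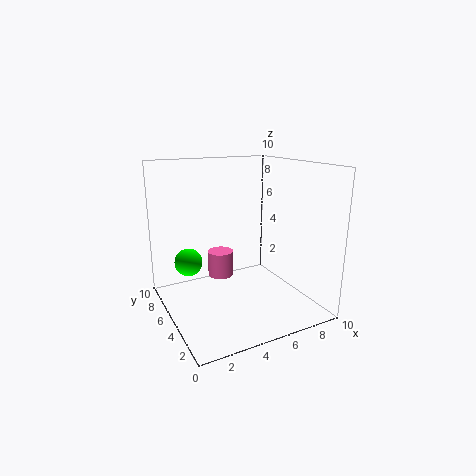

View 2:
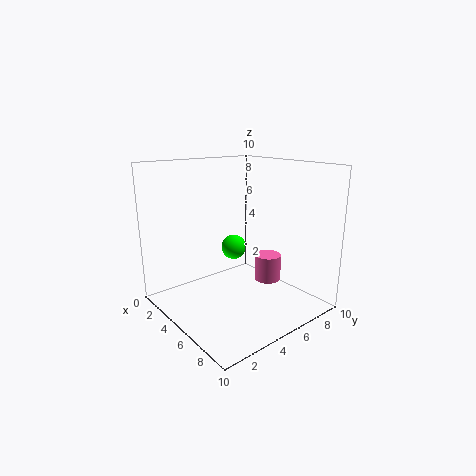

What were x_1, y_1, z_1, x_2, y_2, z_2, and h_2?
x_1 = 2; y_1 = 7; z_1 = 3; x_2 = 5; y_2 = 8; z_2 = 1; h_2 = 2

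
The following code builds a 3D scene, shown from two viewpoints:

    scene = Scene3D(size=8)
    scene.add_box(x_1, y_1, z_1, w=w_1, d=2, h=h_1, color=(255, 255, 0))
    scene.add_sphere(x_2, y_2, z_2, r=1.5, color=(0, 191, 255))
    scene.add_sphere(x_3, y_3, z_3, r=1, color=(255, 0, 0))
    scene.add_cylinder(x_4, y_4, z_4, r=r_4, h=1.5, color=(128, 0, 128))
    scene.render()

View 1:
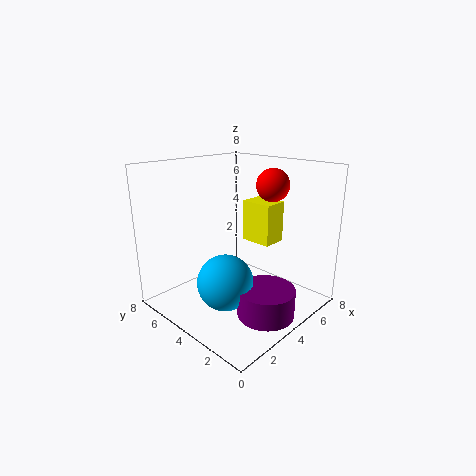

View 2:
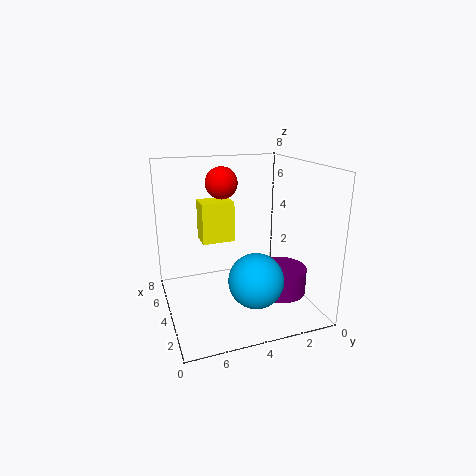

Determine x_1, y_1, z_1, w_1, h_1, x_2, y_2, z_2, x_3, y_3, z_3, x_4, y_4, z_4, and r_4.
x_1 = 6; y_1 = 3.5; z_1 = 3; w_1 = 1.5; h_1 = 2.5; x_2 = 2.5; y_2 = 3.5; z_2 = 2; x_3 = 7; y_3 = 4; z_3 = 6.5; x_4 = 3.5; y_4 = 1.5; z_4 = 0.5; r_4 = 1.5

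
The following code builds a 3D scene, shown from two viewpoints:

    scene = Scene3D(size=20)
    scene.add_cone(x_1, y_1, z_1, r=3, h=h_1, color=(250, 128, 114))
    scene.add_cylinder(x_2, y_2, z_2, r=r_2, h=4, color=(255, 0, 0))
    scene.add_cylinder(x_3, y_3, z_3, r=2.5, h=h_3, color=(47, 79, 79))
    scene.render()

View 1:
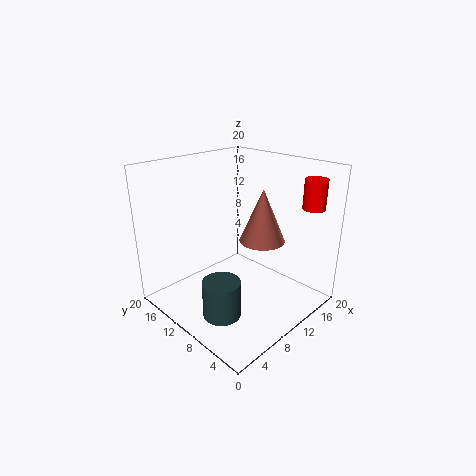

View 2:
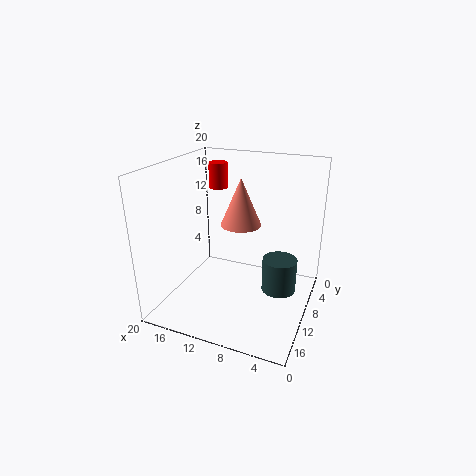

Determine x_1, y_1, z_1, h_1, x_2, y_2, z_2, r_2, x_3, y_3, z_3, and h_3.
x_1 = 11
y_1 = 6.5
z_1 = 10.5
h_1 = 7
x_2 = 16.5
y_2 = 2.5
z_2 = 14.5
r_2 = 1.5
x_3 = 4.5
y_3 = 7.5
z_3 = 1.5
h_3 = 5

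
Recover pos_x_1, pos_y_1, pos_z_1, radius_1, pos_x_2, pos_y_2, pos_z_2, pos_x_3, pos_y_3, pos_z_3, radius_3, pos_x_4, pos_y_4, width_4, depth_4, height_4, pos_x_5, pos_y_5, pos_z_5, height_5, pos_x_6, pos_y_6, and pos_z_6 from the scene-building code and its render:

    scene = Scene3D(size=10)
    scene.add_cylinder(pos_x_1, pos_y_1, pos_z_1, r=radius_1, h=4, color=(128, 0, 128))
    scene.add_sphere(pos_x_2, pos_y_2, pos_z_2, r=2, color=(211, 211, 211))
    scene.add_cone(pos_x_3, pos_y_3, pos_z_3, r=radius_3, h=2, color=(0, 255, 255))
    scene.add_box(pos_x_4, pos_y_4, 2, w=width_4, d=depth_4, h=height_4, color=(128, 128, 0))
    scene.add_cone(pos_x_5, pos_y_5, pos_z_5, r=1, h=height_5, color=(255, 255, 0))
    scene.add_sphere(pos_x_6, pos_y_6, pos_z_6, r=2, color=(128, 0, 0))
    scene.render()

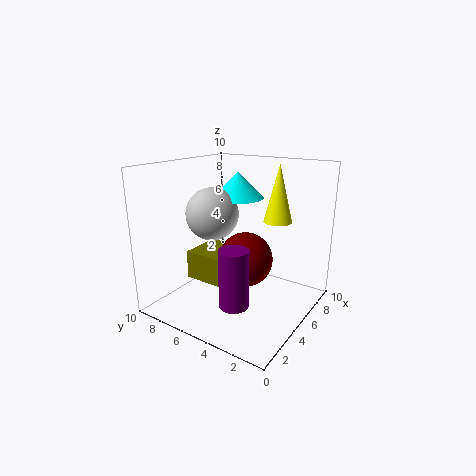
pos_x_1 = 3; pos_y_1 = 4; pos_z_1 = 1; radius_1 = 1; pos_x_2 = 6; pos_y_2 = 8; pos_z_2 = 6; pos_x_3 = 8; pos_y_3 = 7; pos_z_3 = 7; radius_3 = 2; pos_x_4 = 3; pos_y_4 = 5; width_4 = 3; depth_4 = 3; height_4 = 2; pos_x_5 = 7; pos_y_5 = 3; pos_z_5 = 6; height_5 = 4; pos_x_6 = 6; pos_y_6 = 5; pos_z_6 = 3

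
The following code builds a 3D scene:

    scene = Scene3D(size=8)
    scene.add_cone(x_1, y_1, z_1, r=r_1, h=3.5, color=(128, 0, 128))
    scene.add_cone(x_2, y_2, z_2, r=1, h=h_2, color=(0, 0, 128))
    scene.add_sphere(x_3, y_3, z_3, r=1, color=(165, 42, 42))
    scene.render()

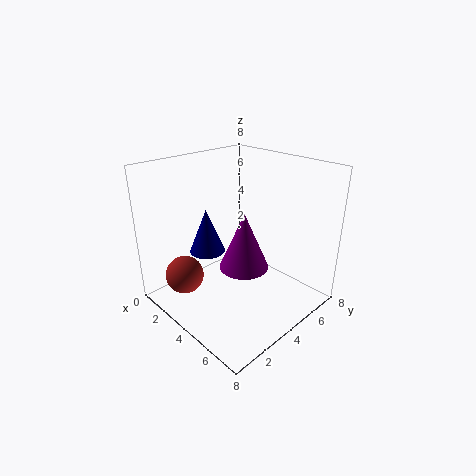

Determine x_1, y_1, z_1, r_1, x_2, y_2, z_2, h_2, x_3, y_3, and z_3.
x_1 = 3.5
y_1 = 5
z_1 = 1.5
r_1 = 1.5
x_2 = 2.5
y_2 = 3
z_2 = 3
h_2 = 2.5
x_3 = 3
y_3 = 1
z_3 = 2.5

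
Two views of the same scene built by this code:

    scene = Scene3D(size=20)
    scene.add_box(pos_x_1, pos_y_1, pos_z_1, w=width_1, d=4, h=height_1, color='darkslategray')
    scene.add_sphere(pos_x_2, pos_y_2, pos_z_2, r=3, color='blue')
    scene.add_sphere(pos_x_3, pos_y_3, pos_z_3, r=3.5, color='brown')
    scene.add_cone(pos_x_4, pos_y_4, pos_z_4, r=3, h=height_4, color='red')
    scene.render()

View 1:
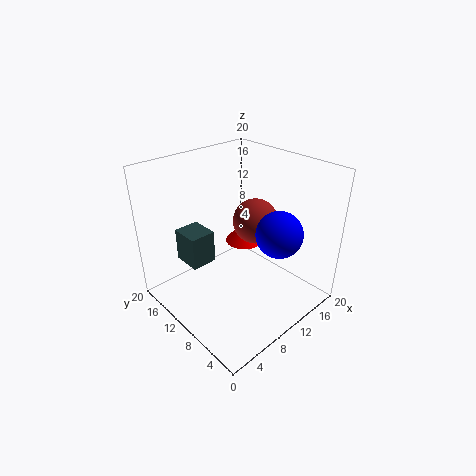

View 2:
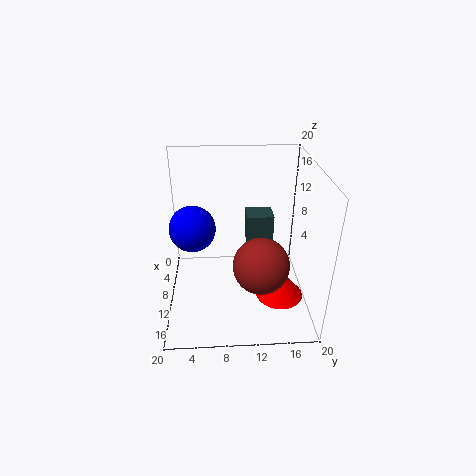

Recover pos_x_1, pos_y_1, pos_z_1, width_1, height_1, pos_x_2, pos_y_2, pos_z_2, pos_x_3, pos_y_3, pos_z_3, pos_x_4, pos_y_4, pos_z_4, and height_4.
pos_x_1 = 3.5; pos_y_1 = 11.5; pos_z_1 = 7; width_1 = 3.5; height_1 = 4.5; pos_x_2 = 11.5; pos_y_2 = 4; pos_z_2 = 12.5; pos_x_3 = 16; pos_y_3 = 12.5; pos_z_3 = 9.5; pos_x_4 = 16; pos_y_4 = 15; pos_z_4 = 5; height_4 = 3.5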